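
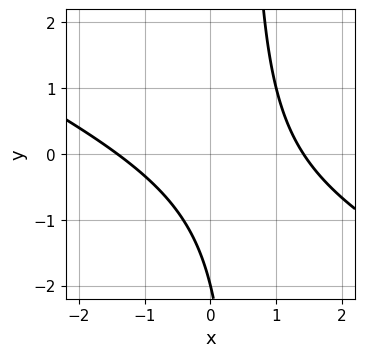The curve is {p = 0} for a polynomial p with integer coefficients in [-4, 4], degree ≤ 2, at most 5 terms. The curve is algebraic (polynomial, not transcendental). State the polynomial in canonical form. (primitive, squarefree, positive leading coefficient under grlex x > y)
Degree: a generic line meets the curve in up to 2 points, so deg p = 2.
Observable constraints: one y-axis crossing is at y = -2.
Solving for integer coefficients yields p as stated.

x^2 + 2*x*y - y - 2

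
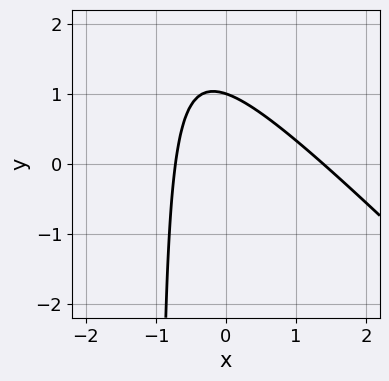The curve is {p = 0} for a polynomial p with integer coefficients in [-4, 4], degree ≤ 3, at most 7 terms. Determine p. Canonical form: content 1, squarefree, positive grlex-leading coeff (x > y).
(a) Degree: a generic line meets the curve in up to 2 points, so deg p = 2.
(b) Reading off the gridlines: it meets the y-axis at y = 1 (among the integer gridlines).
(c) Solving for integer coefficients yields p as stated.

3*x^2 + 3*x*y - 2*x + 3*y - 3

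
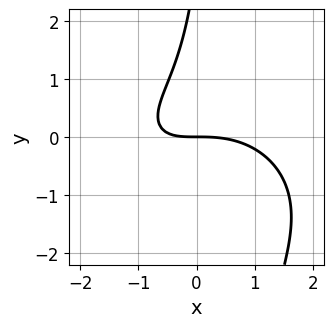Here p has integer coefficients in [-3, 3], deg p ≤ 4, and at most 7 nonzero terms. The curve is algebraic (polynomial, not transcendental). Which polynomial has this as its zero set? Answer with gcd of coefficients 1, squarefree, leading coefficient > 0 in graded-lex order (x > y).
1. The degree is 3 — a generic line meets the curve in up to 3 points.
2. Observable constraints: it meets the x-axis at x = 0 (among the integer gridlines); one y-axis crossing is at y = 0.
3. Assembling these constraints gives the stated polynomial.

x^3 + 2*x*y^2 + 2*x*y - y^2 + 3*y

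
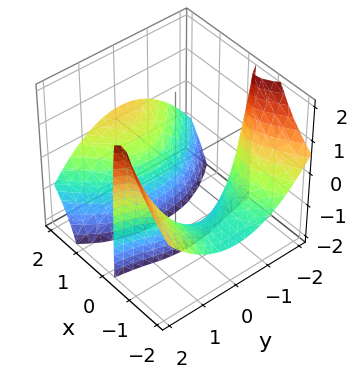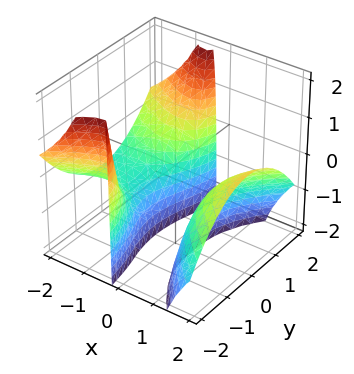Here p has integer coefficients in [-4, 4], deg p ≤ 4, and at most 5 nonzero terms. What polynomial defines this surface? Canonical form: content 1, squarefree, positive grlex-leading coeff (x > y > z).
x^3 - 3*x^2*z - 2*x*y^2 - 2

1. There are 2 components. They look like related sheets of one shape, so recover p as a whole.
2. Degree: the shape is more complex than any degree-2 surface, so deg p = 3.
3. Observable constraints: the surface avoids every integer y-axis point in the box; no z-intercept at any integer in the box.
4. Assembling these constraints gives the stated polynomial.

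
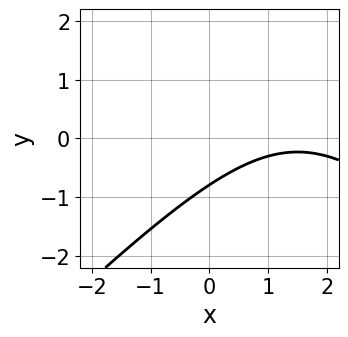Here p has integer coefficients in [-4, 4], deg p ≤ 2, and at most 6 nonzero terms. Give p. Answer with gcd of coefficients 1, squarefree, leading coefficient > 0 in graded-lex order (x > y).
x^2 - y^2 - 3*x + 3*y + 3

Degree: a generic line meets the curve in up to 2 points, so deg p = 2.
Reading off the gridlines: it misses every integer gridline on the x-axis.
Solving for integer coefficients yields p as stated.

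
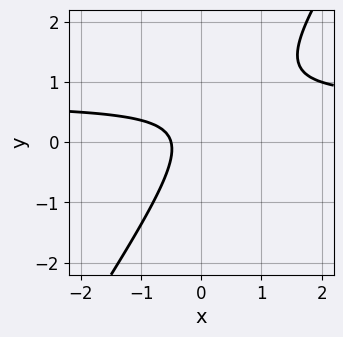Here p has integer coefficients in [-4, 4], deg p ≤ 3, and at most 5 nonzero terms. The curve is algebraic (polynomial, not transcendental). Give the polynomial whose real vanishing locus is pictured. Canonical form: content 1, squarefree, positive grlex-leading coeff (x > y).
deg p = 2. The shape is more complex than any degree-1 curve.
Checking where it meets the axes: no y-intercept at any integer in the box.
Matching integer coefficients to the picture gives p.

3*x*y - 2*y^2 - 2*x + y - 1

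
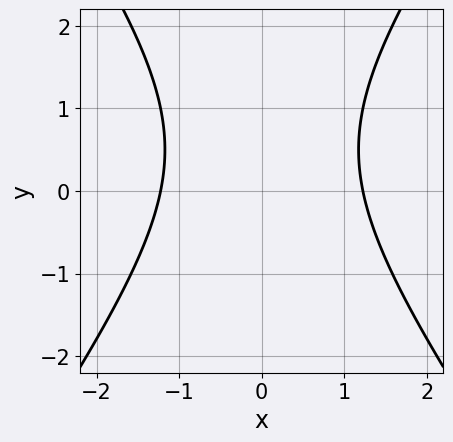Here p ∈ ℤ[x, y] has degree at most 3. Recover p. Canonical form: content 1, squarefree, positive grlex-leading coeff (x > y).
Degree: a generic line meets the curve in up to 2 points, so deg p = 2.
Symmetries: it's symmetric under x → −x, forcing even powers of x.
From the visible intercepts: it misses every integer gridline on the y-axis.
Matching integer coefficients to the picture gives p.

2*x^2 - y^2 + y - 3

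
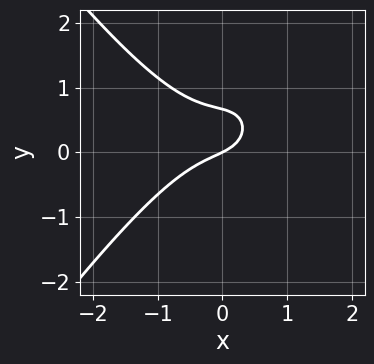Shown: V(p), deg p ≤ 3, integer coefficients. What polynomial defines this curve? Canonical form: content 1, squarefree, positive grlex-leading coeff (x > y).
2*x^3 - x*y^2 + 3*y^2 + x - 2*y

First, the degree is 3 — a generic line meets the curve in up to 3 points.
Next, checking where it meets the axes: it crosses the x-axis at the gridline x = 0; it crosses the y-axis at the gridline y = 0.
Finally, solving for integer coefficients yields p as stated.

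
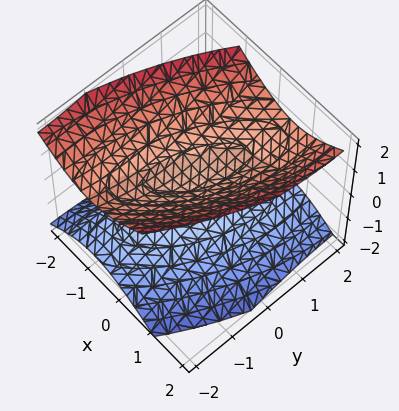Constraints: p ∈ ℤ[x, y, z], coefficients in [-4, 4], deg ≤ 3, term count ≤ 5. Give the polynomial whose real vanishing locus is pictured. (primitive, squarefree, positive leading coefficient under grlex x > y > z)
3*x^2 - 2*x*y + y^2 - 3*z^2 + 1

I count 2 distinct pieces. Treating them together as one polynomial.
deg p = 2. The shape is more complex than any degree-1 surface.
Observable constraints: no x-intercept at any integer in the box; it misses every integer gridline on the y-axis.
Putting this together gives p.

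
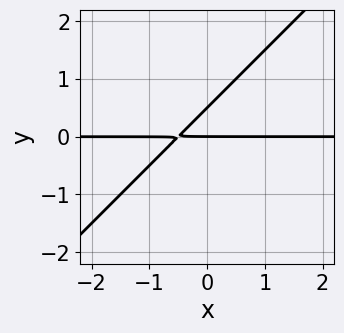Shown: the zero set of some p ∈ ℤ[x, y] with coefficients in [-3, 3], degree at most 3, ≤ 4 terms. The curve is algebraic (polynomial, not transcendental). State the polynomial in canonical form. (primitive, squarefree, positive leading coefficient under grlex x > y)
(a) deg p = 2. A generic line meets the curve in up to 2 points.
(b) Checking where it meets the axes: the visible x-axis segment lies entirely on the curve; one y-axis crossing is at y = 0.
(c) The integer polynomial consistent with all of this is the stated p.

2*x*y - 2*y^2 + y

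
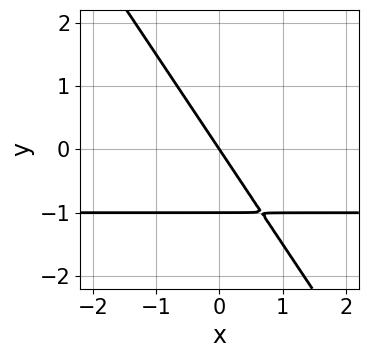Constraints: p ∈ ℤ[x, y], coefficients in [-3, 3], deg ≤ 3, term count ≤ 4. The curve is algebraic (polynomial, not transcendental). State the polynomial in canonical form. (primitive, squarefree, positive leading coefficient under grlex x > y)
(a) The degree is 2 — the shape is more complex than any degree-1 curve.
(b) Observable constraints: the y-axis gridline crossings are at y ∈ {-1, 0}; one x-axis crossing is at x = 0.
(c) The integer polynomial consistent with all of this is the stated p.

3*x*y + 2*y^2 + 3*x + 2*y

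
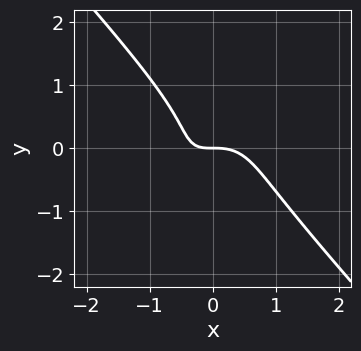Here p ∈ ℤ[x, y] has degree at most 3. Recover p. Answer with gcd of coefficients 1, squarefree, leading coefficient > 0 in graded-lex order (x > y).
1. deg p = 3. The shape is more complex than any degree-2 curve.
2. Reading off the gridlines: one x-axis crossing is at x = 0; it meets the y-axis at y = 0 (among the integer gridlines).
3. Assembling these constraints gives the stated polynomial.

3*x^3 - x^2*y + 3*y^3 + 2*x*y + 2*y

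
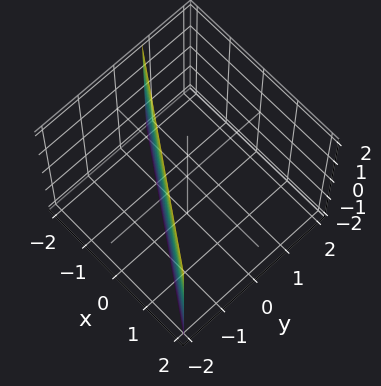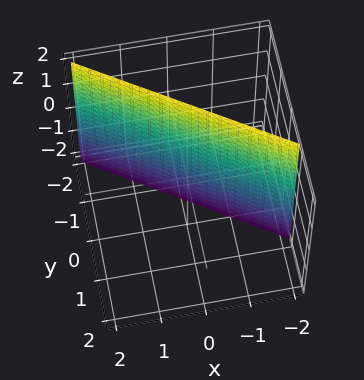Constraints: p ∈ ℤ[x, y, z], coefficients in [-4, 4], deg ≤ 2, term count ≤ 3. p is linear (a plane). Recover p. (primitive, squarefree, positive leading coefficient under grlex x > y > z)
2*x + 3*y + 2

First, deg p = 1. Every cross-section is a straight line — this is a plane.
Next, reading off the gridlines: no z-intercept at any integer in the box; one x-axis crossing is at x = -1.
Finally, matching integer coefficients to the picture gives p.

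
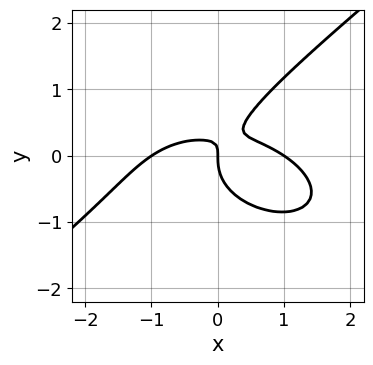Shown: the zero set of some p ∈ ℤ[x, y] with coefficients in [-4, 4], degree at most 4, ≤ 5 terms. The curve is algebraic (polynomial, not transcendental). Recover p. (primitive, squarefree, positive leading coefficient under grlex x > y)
x^3 + x*y^2 - 3*y^3 + 3*x*y - x

1. The degree is 3 — no degree-2 curve has this shape.
2. Reading off the gridlines: it crosses the y-axis at the gridline y = 0; among the integer gridlines, it crosses the x-axis at x ∈ {-1, 0, 1}.
3. Assembling these constraints gives the stated polynomial.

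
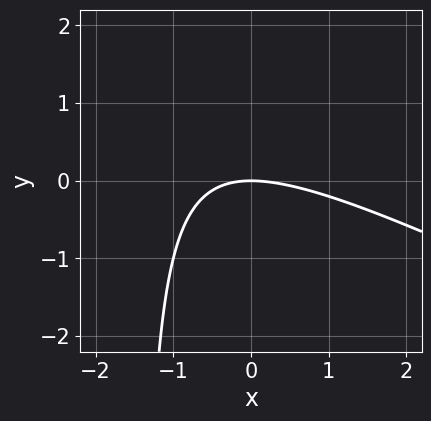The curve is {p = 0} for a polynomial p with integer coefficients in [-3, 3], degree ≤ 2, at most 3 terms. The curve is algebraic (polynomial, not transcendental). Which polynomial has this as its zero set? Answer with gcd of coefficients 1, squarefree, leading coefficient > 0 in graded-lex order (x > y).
1. deg p = 2.
2. Reading off the gridlines: it meets the x-axis at x = 0 (among the integer gridlines); it meets the y-axis at y = 0 (among the integer gridlines).
3. The integer polynomial consistent with all of this is the stated p.

x^2 + 2*x*y + 3*y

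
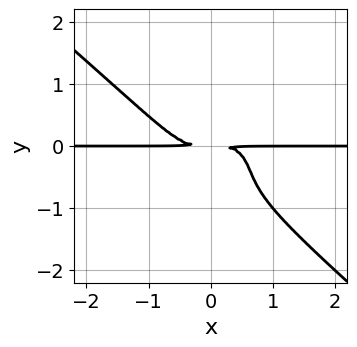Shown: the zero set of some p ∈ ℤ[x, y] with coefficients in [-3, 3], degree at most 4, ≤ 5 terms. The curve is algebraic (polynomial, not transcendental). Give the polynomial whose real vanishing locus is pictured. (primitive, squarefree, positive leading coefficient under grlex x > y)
2*x^3*y + 3*y^4 + 3*y^3 + 2*y^2

(a) The degree is 4 — no degree-3 curve has this shape.
(b) Reading off the gridlines: the visible x-axis segment lies entirely on the curve.
(c) Together with the visible shape, these determine p as stated.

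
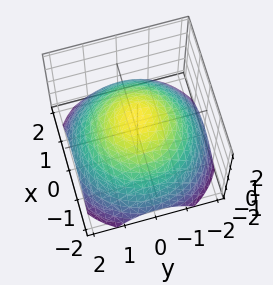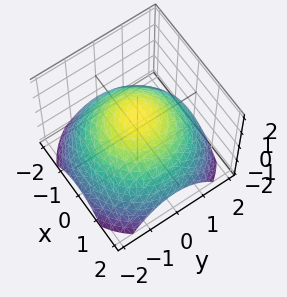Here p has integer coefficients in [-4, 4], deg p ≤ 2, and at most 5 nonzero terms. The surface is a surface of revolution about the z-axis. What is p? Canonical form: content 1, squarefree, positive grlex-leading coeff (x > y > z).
x^2 + y^2 + 2*z - 2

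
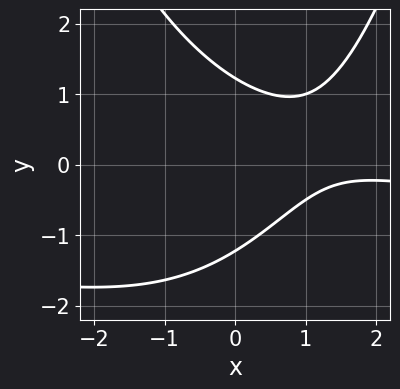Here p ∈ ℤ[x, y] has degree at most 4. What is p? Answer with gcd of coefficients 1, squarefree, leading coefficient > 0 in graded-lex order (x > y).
deg p = 3. No degree-2 curve has this shape.
Observable constraints: no x-intercept at any integer in the box.
Fitting integer coefficients to these (and the overall shape) gives p.

x^2*y + x^2 - 2*y^2 - 3*x + 3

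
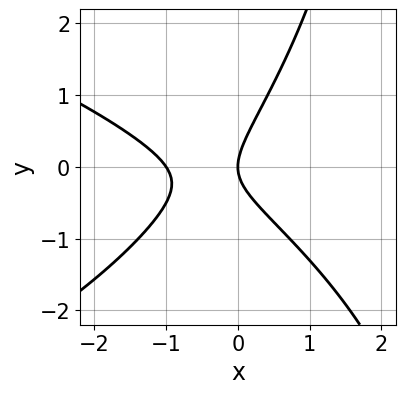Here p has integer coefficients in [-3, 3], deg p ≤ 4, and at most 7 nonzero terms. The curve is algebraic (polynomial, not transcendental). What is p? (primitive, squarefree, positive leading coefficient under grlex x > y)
x*y^2 + 3*x^2 + 2*x*y - 3*y^2 + 3*x

First, the degree is 3 — the shape is more complex than any degree-2 curve.
Then, from the visible intercepts: it meets the y-axis at y = 0 (among the integer gridlines); the x-axis gridline crossings are at x ∈ {-1, 0}.
Finally, solving for integer coefficients yields p as stated.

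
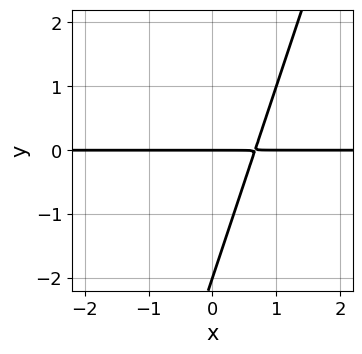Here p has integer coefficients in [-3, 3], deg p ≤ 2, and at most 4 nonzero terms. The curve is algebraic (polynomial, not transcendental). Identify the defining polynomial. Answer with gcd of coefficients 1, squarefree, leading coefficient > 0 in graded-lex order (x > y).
The degree is 2 — the shape is more complex than any degree-1 curve.
Observable constraints: among the integer gridlines, it crosses the y-axis at y ∈ {-2, 0}; every point of the x-axis in the box is on the curve.
Together with the visible shape, these determine p as stated.

3*x*y - y^2 - 2*y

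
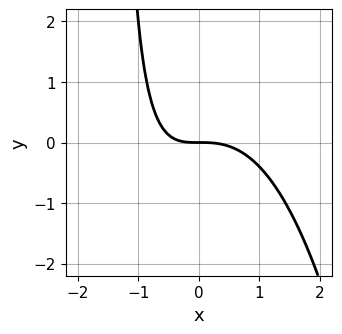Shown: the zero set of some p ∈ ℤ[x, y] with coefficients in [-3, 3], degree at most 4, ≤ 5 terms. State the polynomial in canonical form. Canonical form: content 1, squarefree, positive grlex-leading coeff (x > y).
2*x^3 + 2*x*y + 3*y

1. The degree is 3 — a generic line meets the curve in up to 3 points.
2. From the axis intercepts and sections: one y-axis crossing is at y = 0; it meets the x-axis at x = 0 (among the integer gridlines).
3. Matching integer coefficients to the picture gives p.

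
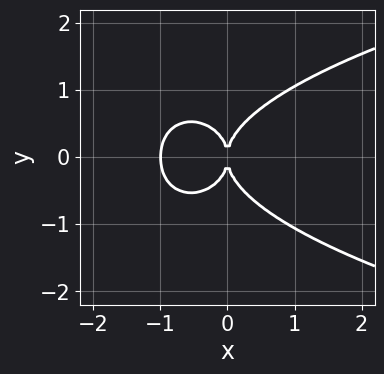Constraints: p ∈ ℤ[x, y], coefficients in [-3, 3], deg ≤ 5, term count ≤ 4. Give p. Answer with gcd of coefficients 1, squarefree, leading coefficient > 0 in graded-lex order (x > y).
2*x^2*y^2 + 3*y^4 - 3*x^3 - 3*x^2

First, the degree is 4 — the shape is more complex than any degree-3 curve.
Then, symmetries: it's symmetric under y → −y, forcing even powers of y.
Then, checking where it meets the axes: it meets the y-axis at y = 0 (among the integer gridlines); among the integer gridlines, it crosses the x-axis at x ∈ {-1, 0}.
Finally, putting this together gives p.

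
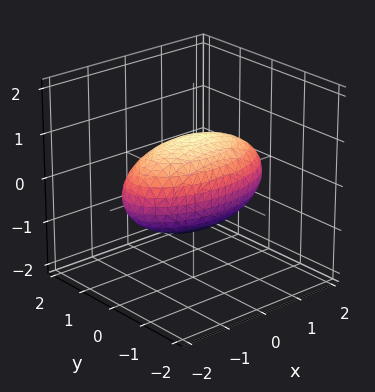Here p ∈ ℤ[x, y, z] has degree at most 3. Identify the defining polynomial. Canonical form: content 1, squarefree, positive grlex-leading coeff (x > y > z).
x^2 + 3*y^2 + 3*z^2 - 3

The degree is 2 — a closed, bounded, convex surface; a quadric.
Symmetries: it's symmetric under y → −y, forcing even powers of y; the z ↦ −z reflection is a symmetry, so z appears only in even powers; the x ↦ −x reflection is a symmetry, so x appears only in even powers.
From the visible intercepts: the z-axis gridline crossings are at z ∈ {-1, 1}; among the integer gridlines, it crosses the y-axis at y ∈ {-1, 1}.
Fitting integer coefficients to these (and the overall shape) gives p.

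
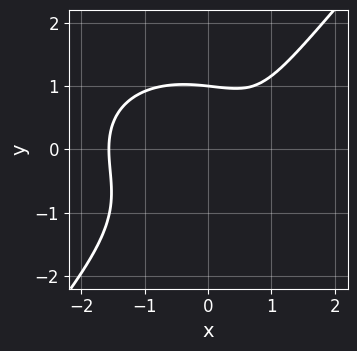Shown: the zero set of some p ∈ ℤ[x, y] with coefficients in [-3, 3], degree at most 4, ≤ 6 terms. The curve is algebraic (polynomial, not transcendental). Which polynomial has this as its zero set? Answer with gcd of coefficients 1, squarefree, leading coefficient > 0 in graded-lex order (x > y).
1. The degree is 3 — no degree-2 curve has this shape.
2. Observable constraints: one y-axis crossing is at y = 1.
3. Solving for integer coefficients yields p as stated.

2*x^3 + 2*x*y^2 - 3*y^3 - 3*x + 3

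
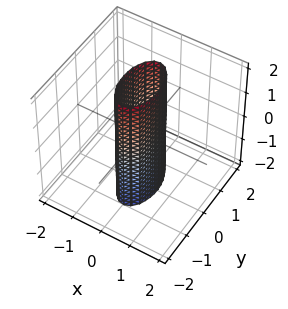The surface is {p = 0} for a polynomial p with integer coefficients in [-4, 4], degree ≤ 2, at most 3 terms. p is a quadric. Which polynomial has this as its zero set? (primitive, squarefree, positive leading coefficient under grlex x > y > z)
3*x^2 + y^2 - 1

1. deg p = 2. A cylinder; a quadric.
2. Symmetries: it's symmetric under x → −x, forcing even powers of x; the y ↦ −y reflection is a symmetry, so y appears only in even powers; the z ↦ −z reflection is a symmetry, so z appears only in even powers.
3. Checking where it meets the axes: among the integer gridlines, it crosses the y-axis at y ∈ {-1, 1}; the surface avoids every integer z-axis point in the box.
4. The integer polynomial consistent with all of this is the stated p.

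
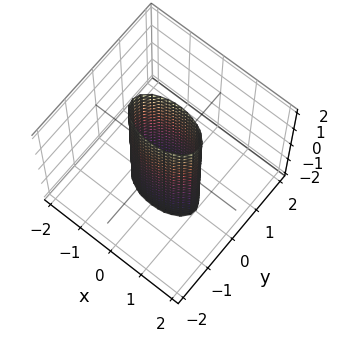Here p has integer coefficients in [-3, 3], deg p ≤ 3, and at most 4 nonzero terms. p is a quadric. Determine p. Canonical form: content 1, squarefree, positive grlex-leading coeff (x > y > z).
x^2 + 3*y^2 - 1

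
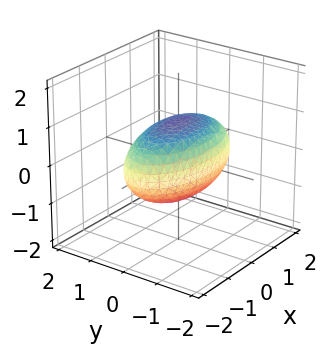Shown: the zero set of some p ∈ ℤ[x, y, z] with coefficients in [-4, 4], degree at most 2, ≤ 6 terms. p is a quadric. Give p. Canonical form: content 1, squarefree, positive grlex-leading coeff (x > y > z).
(a) Degree: bounded and convex; a quadric, so deg p = 2.
(b) Symmetries: the x ↦ −x reflection is a symmetry, so x appears only in even powers; mirror symmetry z ↦ −z ⇒ only even powers of z; mirror symmetry y ↦ −y ⇒ only even powers of y.
(c) Observable constraints: among the integer gridlines, it crosses the y-axis at y ∈ {-1, 1}; among the integer gridlines, it crosses the z-axis at z ∈ {-1, 1}.
(d) The integer polynomial consistent with all of this is the stated p.

x^2 + 3*y^2 + 3*z^2 - 3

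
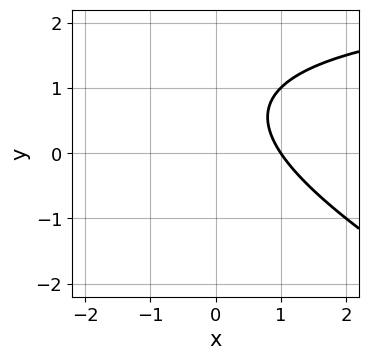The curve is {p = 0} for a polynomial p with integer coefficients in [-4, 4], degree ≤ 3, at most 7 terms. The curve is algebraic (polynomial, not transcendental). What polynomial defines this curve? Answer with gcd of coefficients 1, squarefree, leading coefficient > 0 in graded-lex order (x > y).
x*y + 2*y^2 - 3*x - 3*y + 3

First, deg p = 2. No degree-1 curve has this shape.
Next, from the axis intercepts and sections: it meets the x-axis at x = 1 (among the integer gridlines); the curve avoids every integer y-axis point in the box.
Finally, these observations pin down the coefficients.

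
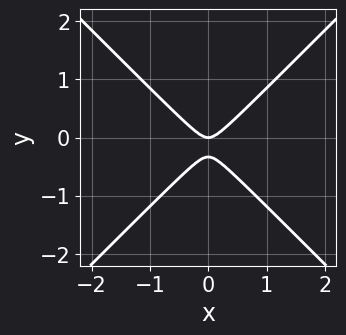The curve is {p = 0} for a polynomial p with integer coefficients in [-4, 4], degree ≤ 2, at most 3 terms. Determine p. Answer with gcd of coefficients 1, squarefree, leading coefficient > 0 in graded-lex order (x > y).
3*x^2 - 3*y^2 - y

First, degree: a generic line meets the curve in up to 2 points, so deg p = 2.
Then, symmetries: the x ↦ −x reflection is a symmetry, so x appears only in even powers.
Then, observable constraints: it meets the y-axis at y = 0 (among the integer gridlines); one x-axis crossing is at x = 0.
Finally, matching integer coefficients to the picture gives p.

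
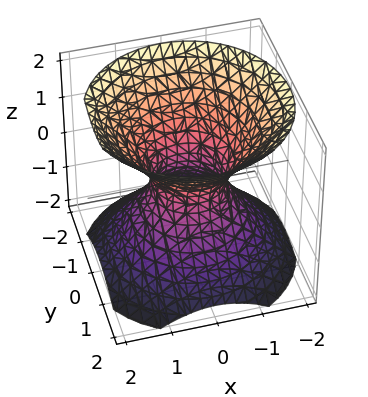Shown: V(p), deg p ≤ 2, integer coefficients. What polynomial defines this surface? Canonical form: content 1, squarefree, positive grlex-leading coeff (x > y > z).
The degree is 2 — one connected sheet with a waist; a quadric.
Symmetries: the z-axis is an axis of rotation, so x and y enter only as x² + y²; it's symmetric under z → −z, forcing even powers of z.
Checking where it meets the axes: a circular section at z = 1 has radius between 1 and 2; it misses every integer gridline on the z-axis.
The integer polynomial consistent with all of this is the stated p.

3*x^2 + 3*y^2 - 3*z^2 - 2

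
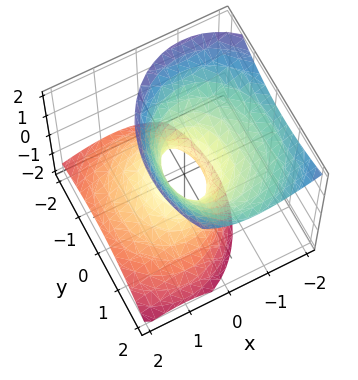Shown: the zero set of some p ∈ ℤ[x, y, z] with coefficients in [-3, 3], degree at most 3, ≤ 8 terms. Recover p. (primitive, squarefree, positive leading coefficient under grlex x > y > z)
3*x^2 + 3*x*z + 2*y^2 - y*z - 2*z^2 - 1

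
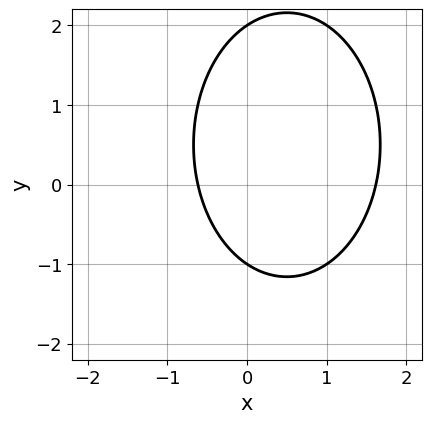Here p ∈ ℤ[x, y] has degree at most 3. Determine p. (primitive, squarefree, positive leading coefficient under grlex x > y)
2*x^2 + y^2 - 2*x - y - 2

(a) The degree is 2 — the shape is more complex than any degree-1 curve.
(b) Against the integer gridlines: among the integer gridlines, it crosses the y-axis at y ∈ {-1, 2}.
(c) These observations pin down the coefficients.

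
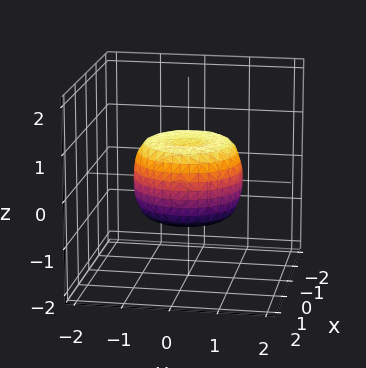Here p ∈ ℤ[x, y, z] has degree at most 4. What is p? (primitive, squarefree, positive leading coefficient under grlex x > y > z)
2*x^4 + 4*x^2*y^2 + 2*y^4 - 2*x^2 - 2*y^2 + 2*z^2 - 1

First, the degree is 4 — no degree-3 surface has this shape.
Next, symmetry: every cross-section ⟂ z is a circle, so x, y appear only via x² + y².
Next, against the integer gridlines: a circular section at z = 0 has radius between 1 and 2.
Finally, assembling these constraints gives the stated polynomial.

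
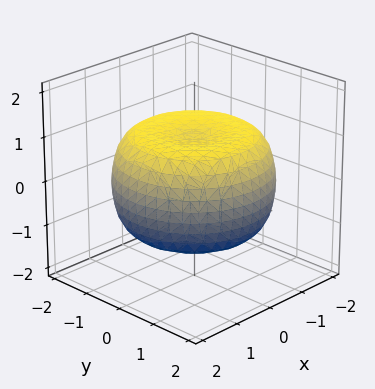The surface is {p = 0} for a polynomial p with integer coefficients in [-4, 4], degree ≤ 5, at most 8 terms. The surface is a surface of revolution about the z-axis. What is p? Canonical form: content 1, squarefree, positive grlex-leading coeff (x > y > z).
x^4 + 2*x^2*y^2 + y^4 - 2*x^2 - 2*y^2 + 3*z^2 - 3

First, degree: a generic line meets the surface in up to 4 points, so deg p = 4.
Next, symmetry: the z-axis is an axis of rotation, so x and y enter only as x² + y².
Next, checking where it meets the axes: a circular section at z = 0 has radius between 1 and 2; among the integer gridlines, it crosses the z-axis at z ∈ {-1, 1}.
Finally, matching integer coefficients to the picture gives p.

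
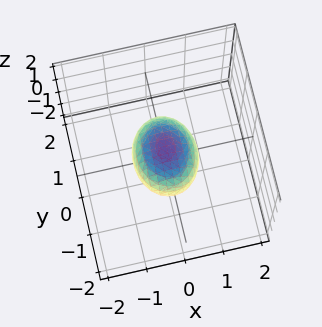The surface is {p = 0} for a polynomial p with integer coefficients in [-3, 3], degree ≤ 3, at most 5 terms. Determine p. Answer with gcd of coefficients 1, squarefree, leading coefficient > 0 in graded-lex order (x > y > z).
3*x^2 + 2*y^2 + 3*z^2 - 2

(a) deg p = 2.
(b) Symmetries: the z ↦ −z reflection is a symmetry, so z appears only in even powers; it's symmetric under y → −y, forcing even powers of y; the x ↦ −x reflection is a symmetry, so x appears only in even powers.
(c) Observable constraints: the y-axis gridline crossings are at y ∈ {-1, 1}.
(d) The integer polynomial consistent with all of this is the stated p.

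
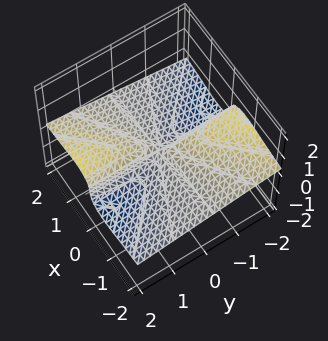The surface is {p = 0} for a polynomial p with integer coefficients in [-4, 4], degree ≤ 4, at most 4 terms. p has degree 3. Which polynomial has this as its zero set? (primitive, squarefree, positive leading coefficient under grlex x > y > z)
3*x^2*z + 3*z^3 - x*y

(a) The degree is 3 — a generic line meets the surface in up to 3 points.
(b) Against the integer gridlines: every point of the x-axis in the box is on the surface; it meets the z-axis at z = 0 (among the integer gridlines); the visible y-axis segment lies entirely on the surface.
(c) These observations pin down the coefficients.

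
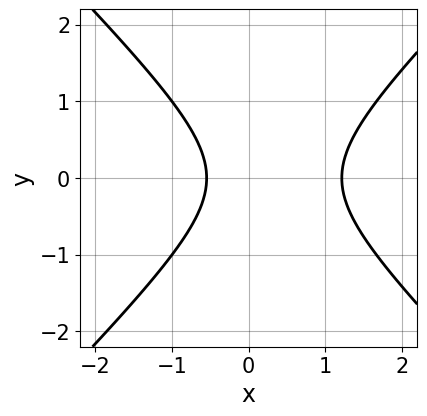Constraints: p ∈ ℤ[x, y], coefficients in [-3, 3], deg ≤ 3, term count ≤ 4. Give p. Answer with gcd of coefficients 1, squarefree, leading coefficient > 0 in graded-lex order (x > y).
3*x^2 - 3*y^2 - 2*x - 2

(a) The degree is 2 — the shape is more complex than any degree-1 curve.
(b) Symmetries: it's symmetric under y → −y, forcing even powers of y.
(c) Reading off the gridlines: the curve avoids every integer y-axis point in the box.
(d) Fitting integer coefficients to these (and the overall shape) gives p.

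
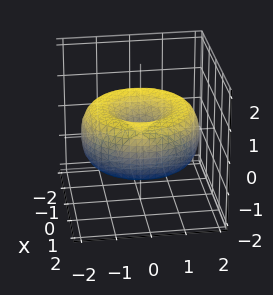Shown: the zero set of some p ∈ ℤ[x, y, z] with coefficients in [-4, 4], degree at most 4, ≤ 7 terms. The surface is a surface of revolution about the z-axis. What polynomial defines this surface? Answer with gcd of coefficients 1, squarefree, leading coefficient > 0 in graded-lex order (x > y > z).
x^4 + 2*x^2*y^2 + y^4 - 3*x^2 - 3*y^2 + 3*z^2

First, degree: the shape is more complex than any degree-3 surface, so deg p = 4.
Then, symmetries: the surface is invariant under rotation about z: p = q(x² + y², z).
Next, checking where it meets the axes: it crosses the x-axis at the gridline x = 0; it meets the z-axis at z = 0 (among the integer gridlines); a circular section at z = 0 has radius between 1 and 2; it meets the y-axis at y = 0 (among the integer gridlines).
Finally, assembling these constraints gives the stated polynomial.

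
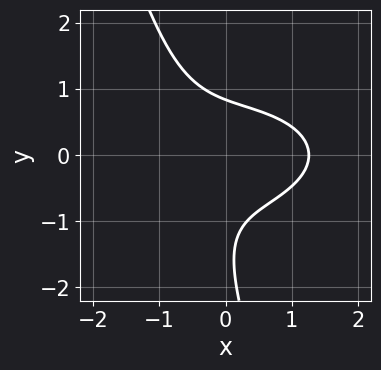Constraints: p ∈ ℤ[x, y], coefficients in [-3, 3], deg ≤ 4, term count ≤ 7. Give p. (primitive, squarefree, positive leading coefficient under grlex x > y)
x^3 + 3*x*y^2 + y^3 + 2*y^2 - 2

The degree is 3 — no degree-2 curve has this shape.
The integer polynomial consistent with all of this is the stated p.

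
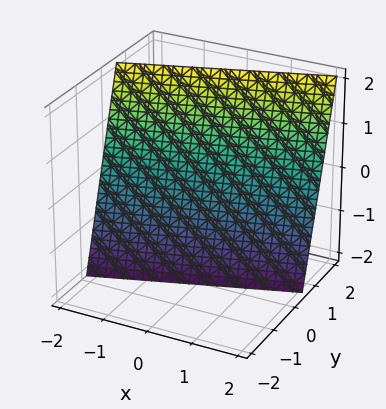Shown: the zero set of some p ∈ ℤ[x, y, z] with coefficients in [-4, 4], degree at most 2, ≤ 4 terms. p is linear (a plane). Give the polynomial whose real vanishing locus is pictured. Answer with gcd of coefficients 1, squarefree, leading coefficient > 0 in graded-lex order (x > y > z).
x - 3*y + z + 2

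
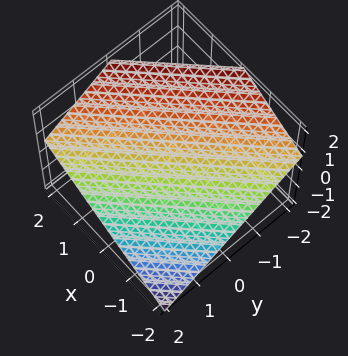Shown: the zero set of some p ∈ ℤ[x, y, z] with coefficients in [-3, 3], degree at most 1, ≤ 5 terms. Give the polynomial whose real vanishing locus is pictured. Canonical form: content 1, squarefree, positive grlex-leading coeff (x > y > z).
2*x - 2*y - 3*z + 2

First, the degree is 1 — the surface is flat (a plane).
Next, reading off the gridlines: it meets the x-axis at x = -1 (among the integer gridlines); one y-axis crossing is at y = 1.
Finally, fitting integer coefficients to these (and the overall shape) gives p.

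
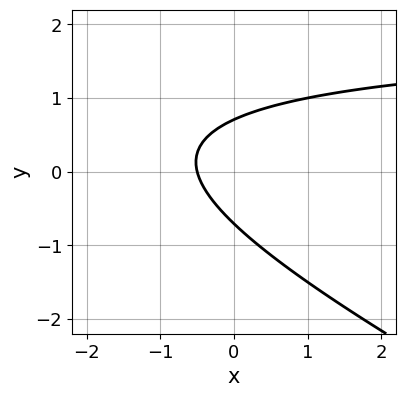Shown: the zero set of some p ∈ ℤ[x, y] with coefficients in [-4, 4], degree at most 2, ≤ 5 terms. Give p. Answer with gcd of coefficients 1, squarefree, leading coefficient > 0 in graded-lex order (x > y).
x*y + 2*y^2 - 2*x - 1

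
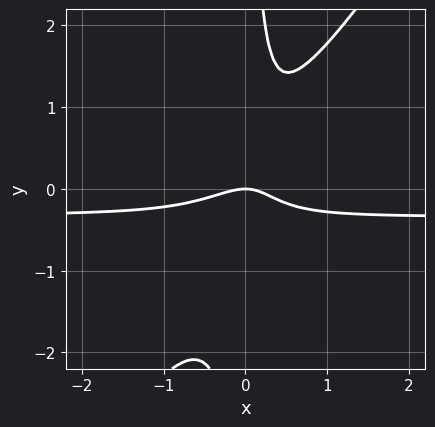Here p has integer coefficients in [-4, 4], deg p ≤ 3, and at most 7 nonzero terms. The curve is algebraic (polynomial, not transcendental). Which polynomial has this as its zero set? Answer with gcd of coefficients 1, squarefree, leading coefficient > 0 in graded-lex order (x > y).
3*x^2*y - 2*x*y^2 + x^2 - x*y + y

1. Degree: the shape is more complex than any degree-2 curve, so deg p = 3.
2. Against the integer gridlines: one x-axis crossing is at x = 0; it meets the y-axis at y = 0 (among the integer gridlines).
3. Together with the visible shape, these determine p as stated.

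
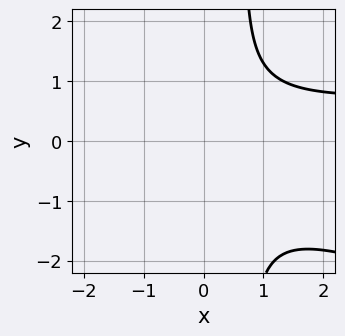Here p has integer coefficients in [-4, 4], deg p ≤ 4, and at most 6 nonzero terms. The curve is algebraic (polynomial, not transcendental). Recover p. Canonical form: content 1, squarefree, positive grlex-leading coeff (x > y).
x^2*y + 3*x*y^2 - x^2 - 2*y^2 - 2

First, degree: a generic line meets the curve in up to 3 points, so deg p = 3.
Then, checking where it meets the axes: no y-intercept at any integer in the box; no x-intercept at any integer in the box.
Finally, fitting integer coefficients to these (and the overall shape) gives p.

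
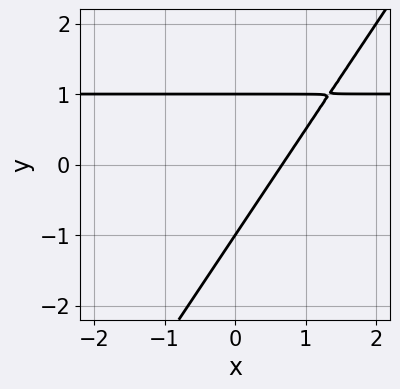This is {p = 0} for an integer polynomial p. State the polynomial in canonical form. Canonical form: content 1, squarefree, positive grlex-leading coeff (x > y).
3*x*y - 2*y^2 - 3*x + 2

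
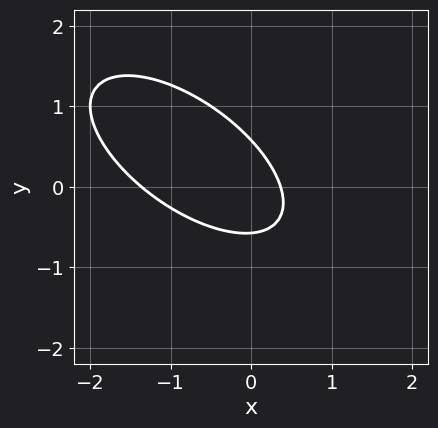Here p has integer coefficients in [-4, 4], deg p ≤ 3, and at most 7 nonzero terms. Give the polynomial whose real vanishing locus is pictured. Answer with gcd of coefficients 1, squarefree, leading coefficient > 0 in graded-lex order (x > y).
1. The degree is 2 — the shape is more complex than any degree-1 curve.
2. The integer polynomial consistent with all of this is the stated p.

2*x^2 + 3*x*y + 3*y^2 + 2*x - 1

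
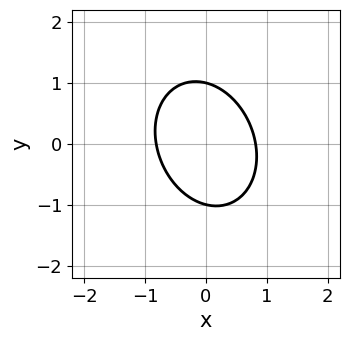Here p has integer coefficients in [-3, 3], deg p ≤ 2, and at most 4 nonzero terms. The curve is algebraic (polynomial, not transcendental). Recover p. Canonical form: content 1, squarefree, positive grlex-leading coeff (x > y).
First, degree: a generic line meets the curve in up to 2 points, so deg p = 2.
Next, from the visible intercepts: the y-axis gridline crossings are at y ∈ {-1, 1}.
Finally, putting this together gives p.

3*x^2 + x*y + 2*y^2 - 2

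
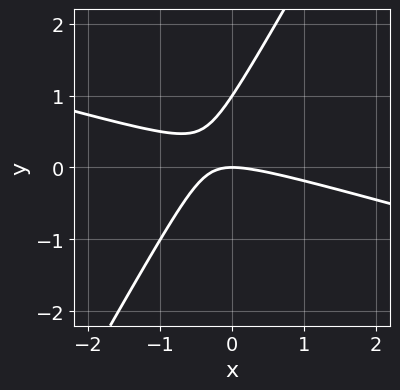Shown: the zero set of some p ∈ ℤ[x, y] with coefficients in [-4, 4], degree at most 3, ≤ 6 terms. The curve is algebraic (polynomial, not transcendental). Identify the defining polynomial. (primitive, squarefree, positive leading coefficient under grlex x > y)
x^2 + 3*x*y - 2*y^2 + 2*y

The degree is 2 — the shape is more complex than any degree-1 curve.
Observable constraints: among the integer gridlines, it crosses the y-axis at y ∈ {0, 1}; it crosses the x-axis at the gridline x = 0.
Assembling these constraints gives the stated polynomial.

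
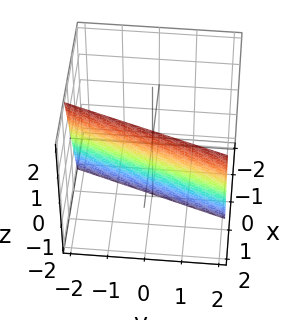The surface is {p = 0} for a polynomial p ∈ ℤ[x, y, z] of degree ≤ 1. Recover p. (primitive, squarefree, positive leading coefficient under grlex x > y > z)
3*x - y - z - 2

First, deg p = 1. Every cross-section is a straight line — this is a plane.
Then, against the integer gridlines: it meets the z-axis at z = -2 (among the integer gridlines); it crosses the y-axis at the gridline y = -2.
Finally, putting this together gives p.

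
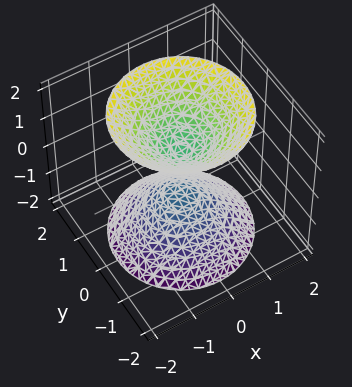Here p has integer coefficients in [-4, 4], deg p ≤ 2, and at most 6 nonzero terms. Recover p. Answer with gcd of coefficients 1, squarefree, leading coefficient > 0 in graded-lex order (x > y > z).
3*x^2 + 3*y^2 - 2*z^2 + 1

There are 2 components.
Degree: two separate bowl-shaped sheets opening away from each other; a quadric, so deg p = 2.
Symmetries: rotational symmetry about the z-axis ⇒ p depends on x, y only through x² + y²; the z ↦ −z reflection is a symmetry, so z appears only in even powers.
Checking where it meets the axes: no y-intercept at any integer in the box; a circular section at z = -1 has radius between 0 and 1; it misses every integer gridline on the x-axis.
Fitting integer coefficients to these (and the overall shape) gives p.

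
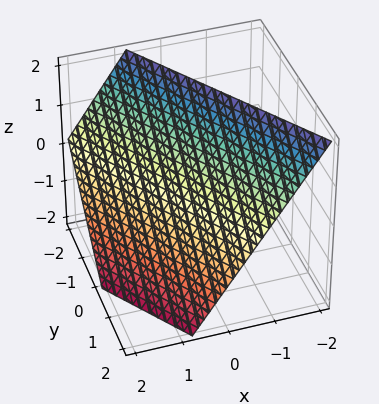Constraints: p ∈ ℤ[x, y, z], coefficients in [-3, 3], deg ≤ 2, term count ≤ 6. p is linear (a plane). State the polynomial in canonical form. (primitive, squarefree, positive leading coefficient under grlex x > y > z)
3*x + 2*y + 2*z - 2

(a) The degree is 1 — the surface is flat (a plane).
(b) Observable constraints: one z-axis crossing is at z = 1; it crosses the y-axis at the gridline y = 1.
(c) Fitting integer coefficients to these (and the overall shape) gives p.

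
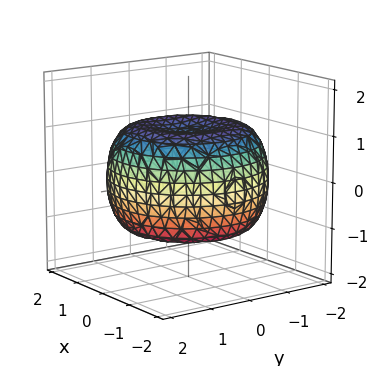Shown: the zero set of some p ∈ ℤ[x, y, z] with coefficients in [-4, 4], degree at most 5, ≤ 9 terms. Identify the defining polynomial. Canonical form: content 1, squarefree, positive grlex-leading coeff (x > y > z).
(a) The degree is 4 — the shape is more complex than any degree-3 surface.
(b) By symmetry, every cross-section ⟂ z is a circle, so x, y appear only via x² + y².
(c) Checking where it meets the axes: the z-axis gridline crossings are at z ∈ {-1, 1}; a circular section at z = 1 has radius between 1 and 2.
(d) Putting this together gives p.

x^4 + 2*x^2*y^2 + y^4 - 2*x^2 - 2*y^2 + 3*z^2 - 3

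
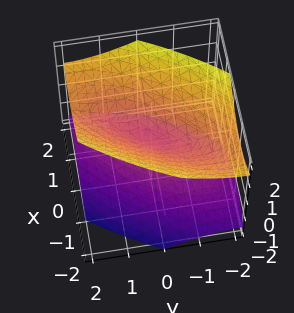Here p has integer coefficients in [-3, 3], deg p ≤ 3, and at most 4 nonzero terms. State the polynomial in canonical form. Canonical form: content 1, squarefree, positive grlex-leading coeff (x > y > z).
2*x^2 - 2*x*y + y^2 - 2*z^2

First, the degree is 2 — the shape is more complex than any degree-1 surface.
Then, checking where it meets the axes: it meets the z-axis at z = 0 (among the integer gridlines); it crosses the x-axis at the gridline x = 0; one y-axis crossing is at y = 0.
Finally, assembling these constraints gives the stated polynomial.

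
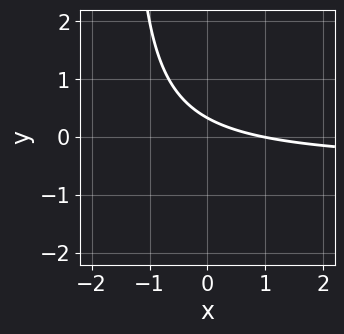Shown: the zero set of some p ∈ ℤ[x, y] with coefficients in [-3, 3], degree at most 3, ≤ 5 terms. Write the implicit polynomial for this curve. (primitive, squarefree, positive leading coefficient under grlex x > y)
First, deg p = 2. A generic line meets the curve in up to 2 points.
Then, from the visible intercepts: one x-axis crossing is at x = 1.
Finally, matching integer coefficients to the picture gives p.

2*x*y + x + 3*y - 1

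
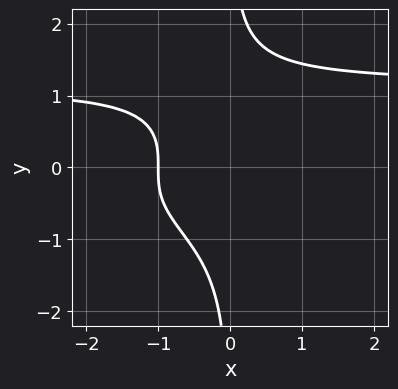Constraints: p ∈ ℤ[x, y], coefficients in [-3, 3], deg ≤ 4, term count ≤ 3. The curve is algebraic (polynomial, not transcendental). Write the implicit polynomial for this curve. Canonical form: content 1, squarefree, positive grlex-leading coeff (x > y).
2*x*y^3 - 3*x - 3

First, the degree is 4 — no degree-3 curve has this shape.
Then, against the integer gridlines: one x-axis crossing is at x = -1; it misses every integer gridline on the y-axis.
Finally, these observations pin down the coefficients.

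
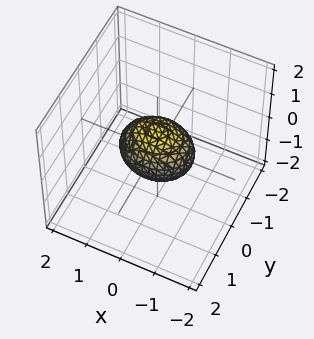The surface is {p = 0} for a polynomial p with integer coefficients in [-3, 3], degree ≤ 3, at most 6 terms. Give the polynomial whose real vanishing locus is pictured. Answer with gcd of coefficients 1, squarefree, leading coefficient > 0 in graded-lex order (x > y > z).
2*x^2 + 3*y^2 + 3*z^2 - 2

First, the degree is 2 — bounded and convex; a quadric.
Next, symmetries: mirror symmetry x ↦ −x ⇒ only even powers of x; the y ↦ −y reflection is a symmetry, so y appears only in even powers; the z ↦ −z reflection is a symmetry, so z appears only in even powers.
Next, from the visible intercepts: among the integer gridlines, it crosses the x-axis at x ∈ {-1, 1}.
Finally, fitting integer coefficients to these (and the overall shape) gives p.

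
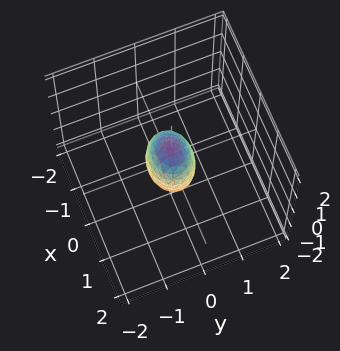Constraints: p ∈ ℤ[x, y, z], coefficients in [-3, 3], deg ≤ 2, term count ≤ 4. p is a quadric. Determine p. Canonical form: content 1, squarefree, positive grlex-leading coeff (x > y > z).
First, deg p = 2. A closed, bounded, convex surface; a quadric.
Next, symmetries: mirror symmetry z ↦ −z ⇒ only even powers of z; mirror symmetry x ↦ −x ⇒ only even powers of x; the y ↦ −y reflection is a symmetry, so y appears only in even powers.
Next, reading off the gridlines: the z-axis gridline crossings are at z ∈ {-1, 1}.
Finally, fitting integer coefficients to these (and the overall shape) gives p.

2*x^2 + 3*y^2 + z^2 - 1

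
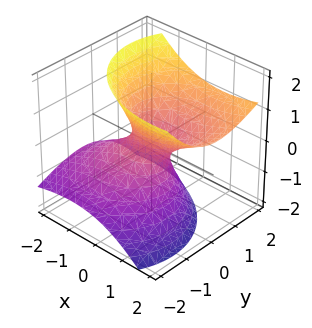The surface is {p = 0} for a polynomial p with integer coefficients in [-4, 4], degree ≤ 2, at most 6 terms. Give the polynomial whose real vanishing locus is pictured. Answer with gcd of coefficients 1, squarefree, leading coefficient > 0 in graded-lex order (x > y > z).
(a) Degree: no degree-1 surface has this shape, so deg p = 2.
(b) From the axis intercepts and sections: it misses every integer gridline on the z-axis.
(c) Matching integer coefficients to the picture gives p.

2*x^2 - 3*x*z + 3*y^2 - 3*y*z - 3*z^2 - 1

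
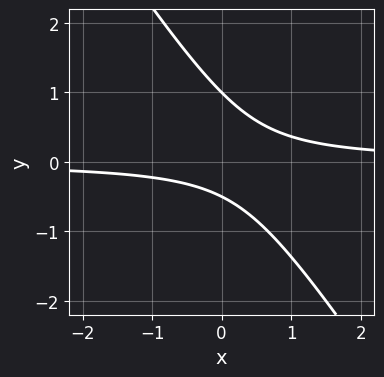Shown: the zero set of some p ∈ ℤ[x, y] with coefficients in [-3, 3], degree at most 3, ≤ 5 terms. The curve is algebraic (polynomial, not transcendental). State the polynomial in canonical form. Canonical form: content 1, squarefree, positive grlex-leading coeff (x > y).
First, degree: a generic line meets the curve in up to 2 points, so deg p = 2.
Then, observable constraints: it misses every integer gridline on the x-axis; one y-axis crossing is at y = 1.
Finally, these observations pin down the coefficients.

3*x*y + 2*y^2 - y - 1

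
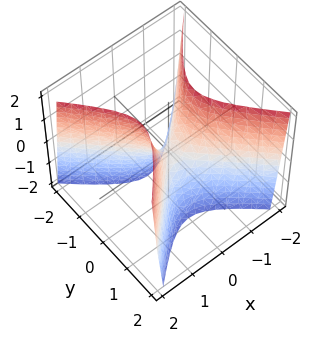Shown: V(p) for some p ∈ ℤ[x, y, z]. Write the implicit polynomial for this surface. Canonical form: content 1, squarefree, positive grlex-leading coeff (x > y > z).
3*x^2 - 3*y^2 - z

1. Degree: a saddle surface; a quadric, so deg p = 2.
2. Symmetries: it's symmetric under x → −x, forcing even powers of x; the y ↦ −y reflection is a symmetry, so y appears only in even powers.
3. Checking where it meets the axes: one z-axis crossing is at z = 0; one y-axis crossing is at y = 0; it meets the x-axis at x = 0 (among the integer gridlines).
4. Together with the visible shape, these determine p as stated.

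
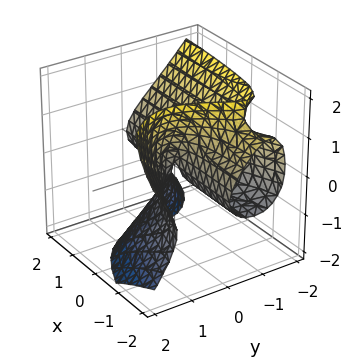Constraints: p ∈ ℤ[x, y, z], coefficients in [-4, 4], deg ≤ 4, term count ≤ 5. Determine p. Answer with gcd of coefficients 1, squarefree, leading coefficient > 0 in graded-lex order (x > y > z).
x*y*z + 2*x*z^2 + 2*y^3 + z^3 + 2*x*y

(a) deg p = 3. No degree-2 surface has this shape.
(b) From the axis intercepts and sections: the visible x-axis segment lies entirely on the surface; it crosses the z-axis at the gridline z = 0.
(c) Fitting integer coefficients to these (and the overall shape) gives p.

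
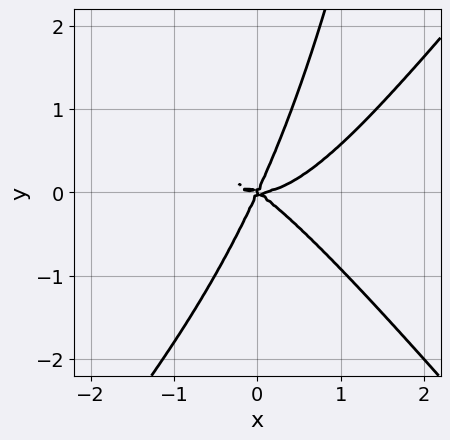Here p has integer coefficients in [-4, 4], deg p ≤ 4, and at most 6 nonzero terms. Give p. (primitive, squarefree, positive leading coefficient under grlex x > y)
First, deg p = 4. No degree-3 curve has this shape.
Then, checking where it meets the axes: one x-axis crossing is at x = 0; one y-axis crossing is at y = 0.
Finally, the integer polynomial consistent with all of this is the stated p.

3*x^4 - 2*x^2*y^2 - 3*x^2*y - 3*x*y^2 + 2*y^3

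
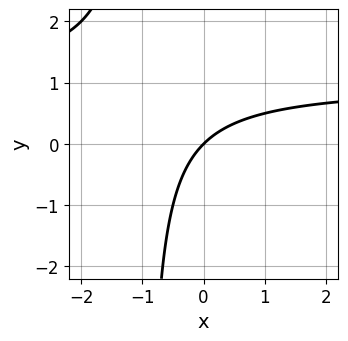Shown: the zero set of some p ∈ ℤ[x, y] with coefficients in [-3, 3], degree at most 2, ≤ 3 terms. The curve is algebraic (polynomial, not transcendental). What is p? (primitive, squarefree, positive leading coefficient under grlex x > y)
First, the degree is 2 — no degree-1 curve has this shape.
Then, checking where it meets the axes: it crosses the x-axis at the gridline x = 0; it meets the y-axis at y = 0 (among the integer gridlines).
Finally, together with the visible shape, these determine p as stated.

x*y - x + y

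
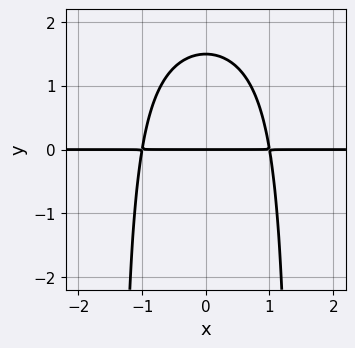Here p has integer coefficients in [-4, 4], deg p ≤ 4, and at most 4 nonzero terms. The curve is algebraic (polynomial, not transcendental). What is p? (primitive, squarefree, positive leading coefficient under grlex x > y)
The degree is 4 — a generic line meets the curve in up to 4 points.
Symmetries: the x ↦ −x reflection is a symmetry, so x appears only in even powers.
From the visible intercepts: every point of the x-axis in the box is on the curve; one y-axis crossing is at y = 0.
Assembling these constraints gives the stated polynomial.

x^2*y^2 - 3*x^2*y - 2*y^2 + 3*y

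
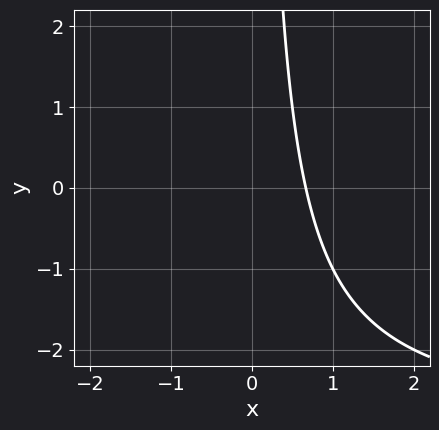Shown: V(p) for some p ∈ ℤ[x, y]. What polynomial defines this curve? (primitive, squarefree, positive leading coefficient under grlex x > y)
x*y + 3*x - 2

The degree is 2 — the shape is more complex than any degree-1 curve.
Against the integer gridlines: it misses every integer gridline on the y-axis.
Matching integer coefficients to the picture gives p.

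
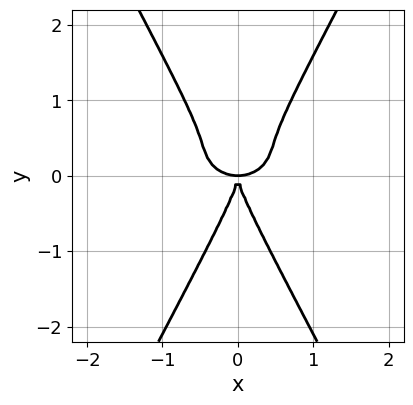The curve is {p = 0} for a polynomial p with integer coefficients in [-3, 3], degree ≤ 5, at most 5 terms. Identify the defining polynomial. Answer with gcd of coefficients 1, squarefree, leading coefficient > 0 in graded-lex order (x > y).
(a) The degree is 4 — no degree-3 curve has this shape.
(b) Symmetries: the x ↦ −x reflection is a symmetry, so x appears only in even powers.
(c) Reading off the gridlines: one x-axis crossing is at x = 0; it crosses the y-axis at the gridline y = 0.
(d) Assembling these constraints gives the stated polynomial.

2*x^4 + 3*x^2*y^2 - y^4 - 2*x^2*y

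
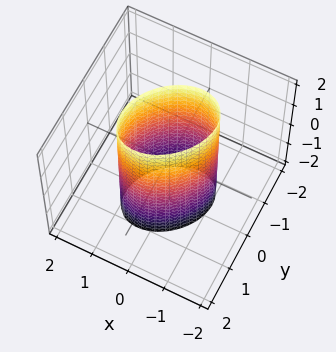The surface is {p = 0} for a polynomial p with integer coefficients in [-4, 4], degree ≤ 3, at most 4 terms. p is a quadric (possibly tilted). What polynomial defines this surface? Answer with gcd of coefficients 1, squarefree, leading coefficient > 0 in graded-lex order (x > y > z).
(a) Degree: a generic line meets the surface in up to 2 points, so deg p = 2.
(b) Checking where it meets the axes: among the integer gridlines, it crosses the y-axis at y ∈ {-1, 1}; the surface avoids every integer z-axis point in the box.
(c) Assembling these constraints gives the stated polynomial.

3*x^2 - 2*x*y + 3*y^2 - 3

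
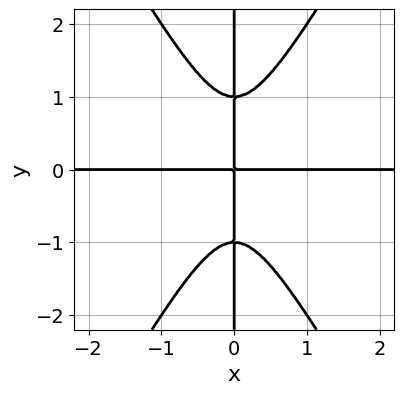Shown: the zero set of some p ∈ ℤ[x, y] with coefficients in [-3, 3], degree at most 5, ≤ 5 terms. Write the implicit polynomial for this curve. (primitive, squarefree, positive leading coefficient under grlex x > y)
1. The degree is 4 — a generic line meets the curve in up to 4 points.
2. Against the integer gridlines: every point of the x-axis in the box is on the curve; every point of the y-axis in the box is on the curve.
3. Fitting integer coefficients to these (and the overall shape) gives p.

3*x^3*y - x*y^3 + x*y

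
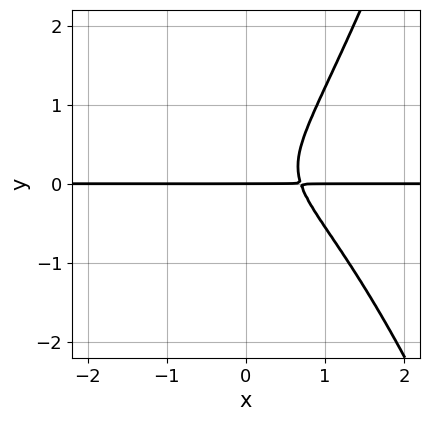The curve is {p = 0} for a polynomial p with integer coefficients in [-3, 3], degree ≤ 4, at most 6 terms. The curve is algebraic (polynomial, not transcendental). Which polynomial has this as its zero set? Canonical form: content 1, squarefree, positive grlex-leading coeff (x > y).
1. The degree is 4 — the shape is more complex than any degree-3 curve.
2. Checking where it meets the axes: one y-axis crossing is at y = 0; the visible x-axis segment lies entirely on the curve.
3. Solving for integer coefficients yields p as stated.

3*x^3*y + 2*x*y^2 - 3*y^3 - y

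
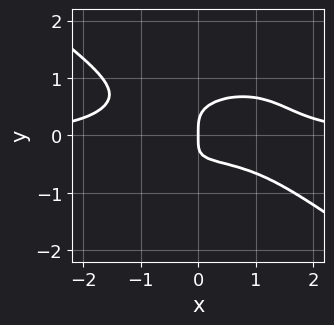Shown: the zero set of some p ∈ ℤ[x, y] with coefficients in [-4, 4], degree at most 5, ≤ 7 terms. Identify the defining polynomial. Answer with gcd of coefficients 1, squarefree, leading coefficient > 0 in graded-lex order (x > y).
x^3*y + 3*y^4 + x*y^2 - x*y - x

(a) The degree is 4 — a generic line meets the curve in up to 4 points.
(b) Observable constraints: it crosses the x-axis at the gridline x = 0; it crosses the y-axis at the gridline y = 0.
(c) These observations pin down the coefficients.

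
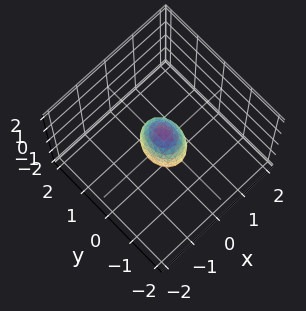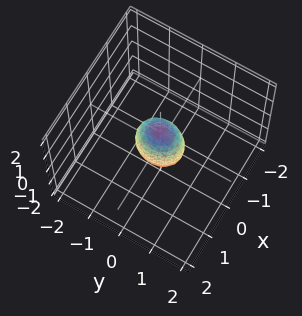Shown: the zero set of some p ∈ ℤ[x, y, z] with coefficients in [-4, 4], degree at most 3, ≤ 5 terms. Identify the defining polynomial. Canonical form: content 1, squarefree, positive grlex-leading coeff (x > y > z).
3*x^2 + 2*y^2 + z^2 - 1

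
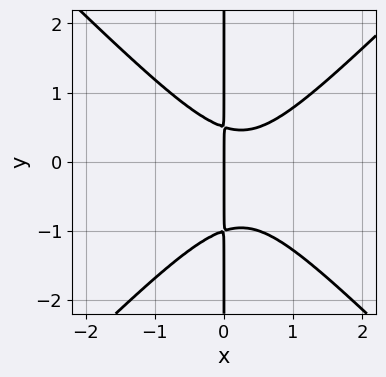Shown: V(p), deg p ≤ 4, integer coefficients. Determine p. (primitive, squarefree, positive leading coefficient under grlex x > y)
2*x^3 - 2*x*y^2 - x^2 - x*y + x

First, deg p = 3. A generic line meets the curve in up to 3 points.
Then, against the integer gridlines: it meets the x-axis at x = 0 (among the integer gridlines); every point of the y-axis in the box is on the curve.
Finally, these observations pin down the coefficients.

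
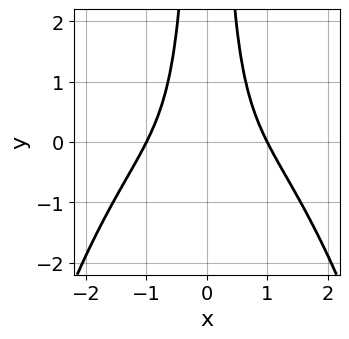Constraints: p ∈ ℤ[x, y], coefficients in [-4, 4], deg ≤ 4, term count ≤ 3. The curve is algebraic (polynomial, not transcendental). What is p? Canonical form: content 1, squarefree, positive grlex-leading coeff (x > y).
x^4 + 2*x^2*y - 1

1. The degree is 4 — the shape is more complex than any degree-3 curve.
2. Symmetries: mirror symmetry x ↦ −x ⇒ only even powers of x.
3. From the axis intercepts and sections: among the integer gridlines, it crosses the x-axis at x ∈ {-1, 1}; the curve avoids every integer y-axis point in the box.
4. Together with the visible shape, these determine p as stated.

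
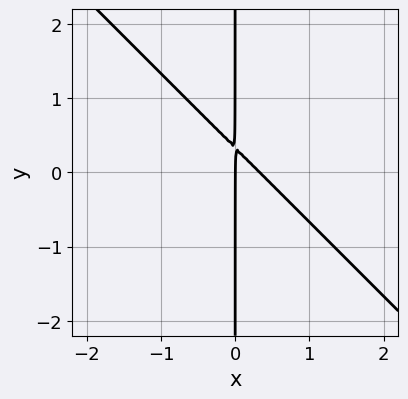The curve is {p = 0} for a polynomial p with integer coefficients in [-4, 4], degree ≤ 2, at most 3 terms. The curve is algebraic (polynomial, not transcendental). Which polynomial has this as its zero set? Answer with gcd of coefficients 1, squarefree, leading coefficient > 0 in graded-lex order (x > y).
1. deg p = 2. The shape is more complex than any degree-1 curve.
2. Reading off the gridlines: it meets the x-axis at x = 0 (among the integer gridlines); the visible y-axis segment lies entirely on the curve.
3. Matching integer coefficients to the picture gives p.

3*x^2 + 3*x*y - x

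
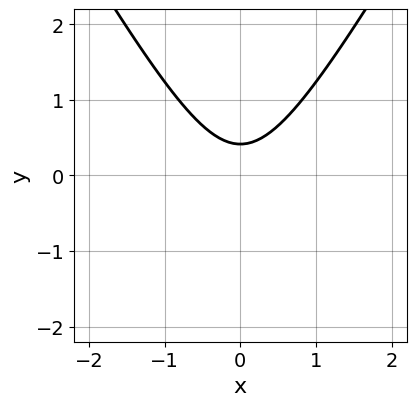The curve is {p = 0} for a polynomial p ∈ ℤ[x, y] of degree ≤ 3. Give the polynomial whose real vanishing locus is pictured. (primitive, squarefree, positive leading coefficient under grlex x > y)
3*x^2 - y^2 - 2*y + 1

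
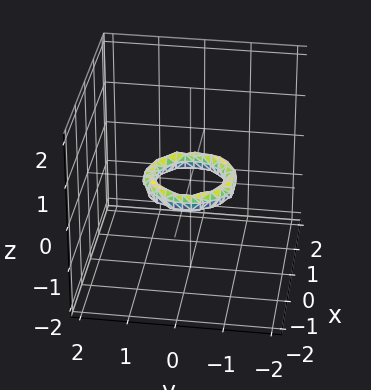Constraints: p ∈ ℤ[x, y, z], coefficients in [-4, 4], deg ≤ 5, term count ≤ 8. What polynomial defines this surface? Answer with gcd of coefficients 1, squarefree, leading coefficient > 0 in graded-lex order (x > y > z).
deg p = 4. A generic line meets the surface in up to 4 points.
Symmetry: every cross-section ⟂ z is a circle, so x, y appear only via x² + y².
From the axis intercepts and sections: the y-axis gridline crossings are at y ∈ {-1, 1}; among the integer gridlines, it crosses the x-axis at x ∈ {-1, 1}.
Assembling these constraints gives the stated polynomial.

2*x^4 + 4*x^2*y^2 + 2*y^4 - 3*x^2 - 3*y^2 + 3*z^2 + 1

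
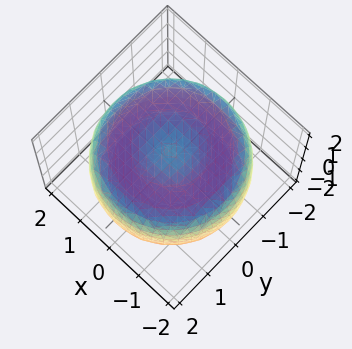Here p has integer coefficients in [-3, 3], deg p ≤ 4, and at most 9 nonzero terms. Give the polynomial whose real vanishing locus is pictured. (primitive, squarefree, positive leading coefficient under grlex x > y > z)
x^4 + 2*x^2*y^2 + y^4 - 3*x^2 - 3*y^2 + 3*z^2 - 3

(a) The degree is 4 — a generic line meets the surface in up to 4 points.
(b) Symmetries: every cross-section ⟂ z is a circle, so x, y appear only via x² + y².
(c) Reading off the gridlines: among the integer gridlines, it crosses the z-axis at z ∈ {-1, 1}; a circular section at z = -1 has radius between 1 and 2.
(d) Together with the visible shape, these determine p as stated.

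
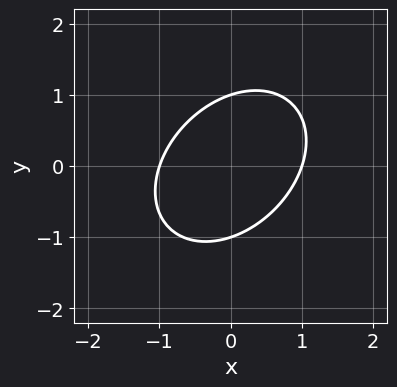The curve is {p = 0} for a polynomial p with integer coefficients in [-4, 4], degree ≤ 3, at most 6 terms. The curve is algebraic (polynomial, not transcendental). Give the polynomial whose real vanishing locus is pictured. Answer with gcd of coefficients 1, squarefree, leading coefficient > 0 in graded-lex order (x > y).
3*x^2 - 2*x*y + 3*y^2 - 3

(a) deg p = 2. The shape is more complex than any degree-1 curve.
(b) Reading off the gridlines: the x-axis gridline crossings are at x ∈ {-1, 1}; the y-axis gridline crossings are at y ∈ {-1, 1}.
(c) Fitting integer coefficients to these (and the overall shape) gives p.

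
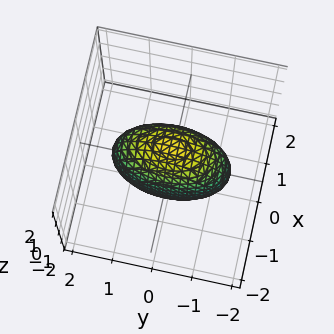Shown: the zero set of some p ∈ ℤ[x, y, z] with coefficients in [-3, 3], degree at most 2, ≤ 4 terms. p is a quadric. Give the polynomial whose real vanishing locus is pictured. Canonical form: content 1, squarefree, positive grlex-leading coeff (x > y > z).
3*x^2 + y^2 + z^2 - 2

1. deg p = 2. Bounded and convex; a quadric.
2. Symmetries: it's symmetric under x → −x, forcing even powers of x; the y ↦ −y reflection is a symmetry, so y appears only in even powers; mirror symmetry z ↦ −z ⇒ only even powers of z.
3. Assembling these constraints gives the stated polynomial.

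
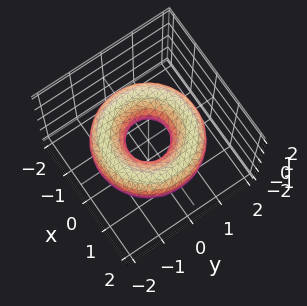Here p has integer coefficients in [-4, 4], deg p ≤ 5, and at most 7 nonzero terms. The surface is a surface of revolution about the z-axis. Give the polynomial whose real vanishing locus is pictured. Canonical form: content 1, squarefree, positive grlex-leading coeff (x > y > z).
x^4 + 2*x^2*y^2 + y^4 - 3*x^2 - 3*y^2 + 3*z^2 + 1

First, degree: no degree-3 surface has this shape, so deg p = 4.
Then, symmetries: rotational symmetry about the z-axis ⇒ p depends on x, y only through x² + y².
Next, against the integer gridlines: a circular section at z = 0 has radius between 0 and 1; the surface avoids every integer z-axis point in the box.
Finally, the integer polynomial consistent with all of this is the stated p.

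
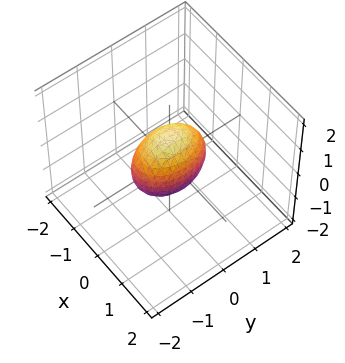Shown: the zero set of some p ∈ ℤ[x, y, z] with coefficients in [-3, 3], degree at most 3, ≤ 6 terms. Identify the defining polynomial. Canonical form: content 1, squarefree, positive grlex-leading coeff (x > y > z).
2*x^2 + y^2 + z^2 - 1

Degree: a closed, bounded, convex surface; a quadric, so deg p = 2.
Symmetries: it's symmetric under z → −z, forcing even powers of z; the x ↦ −x reflection is a symmetry, so x appears only in even powers; it's symmetric under y → −y, forcing even powers of y.
Reading off the gridlines: among the integer gridlines, it crosses the z-axis at z ∈ {-1, 1}; the y-axis gridline crossings are at y ∈ {-1, 1}.
Together with the visible shape, these determine p as stated.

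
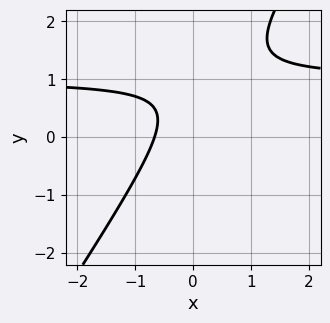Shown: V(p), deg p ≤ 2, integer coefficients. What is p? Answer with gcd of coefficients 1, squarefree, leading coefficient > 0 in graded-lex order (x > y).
3*x*y - 2*y^2 - 3*x + 3*y - 2

Degree: no degree-1 curve has this shape, so deg p = 2.
Observable constraints: no y-intercept at any integer in the box.
These observations pin down the coefficients.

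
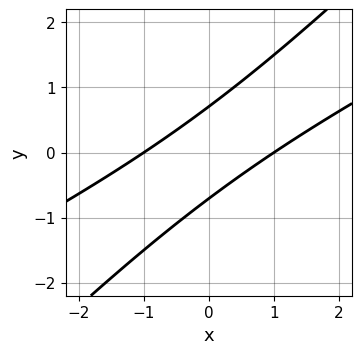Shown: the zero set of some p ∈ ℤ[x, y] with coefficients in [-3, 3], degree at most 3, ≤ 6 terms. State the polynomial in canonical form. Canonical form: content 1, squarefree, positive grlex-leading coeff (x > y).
x^2 - 3*x*y + 2*y^2 - 1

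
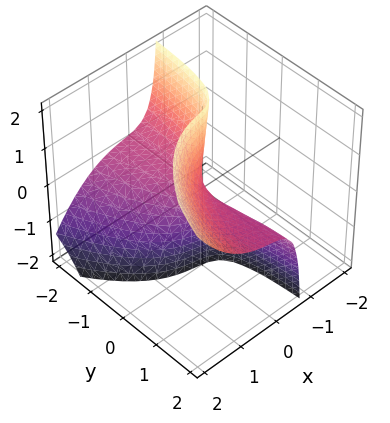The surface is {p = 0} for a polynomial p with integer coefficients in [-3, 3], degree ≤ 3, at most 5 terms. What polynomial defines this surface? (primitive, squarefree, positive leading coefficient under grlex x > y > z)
2*x^3 - 2*x*y*z - 2*y*z + x

(a) Degree: no degree-2 surface has this shape, so deg p = 3.
(b) From the visible intercepts: every point of the z-axis in the box is on the surface; the visible y-axis segment lies entirely on the surface.
(c) Together with the visible shape, these determine p as stated.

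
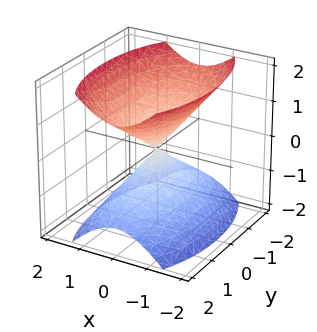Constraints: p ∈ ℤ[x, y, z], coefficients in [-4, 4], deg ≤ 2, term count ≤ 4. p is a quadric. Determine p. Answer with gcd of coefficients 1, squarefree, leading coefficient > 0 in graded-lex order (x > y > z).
3*x^2 + y^2 - 2*z^2

1. The picture has 2 separate pieces. Treating them together as one polynomial.
2. deg p = 2. Two nappes meeting at a single point; a quadric.
3. Symmetries: mirror symmetry y ↦ −y ⇒ only even powers of y; it's symmetric under x → −x, forcing even powers of x; it's symmetric under z → −z, forcing even powers of z.
4. Against the integer gridlines: it crosses the z-axis at the gridline z = 0; one y-axis crossing is at y = 0.
5. Solving for integer coefficients yields p as stated.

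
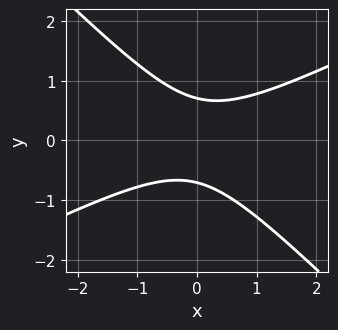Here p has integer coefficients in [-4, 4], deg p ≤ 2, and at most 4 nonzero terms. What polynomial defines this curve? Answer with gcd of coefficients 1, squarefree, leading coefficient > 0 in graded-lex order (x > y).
The degree is 2 — no degree-1 curve has this shape.
From the axis intercepts and sections: no x-intercept at any integer in the box.
These observations pin down the coefficients.

x^2 - x*y - 2*y^2 + 1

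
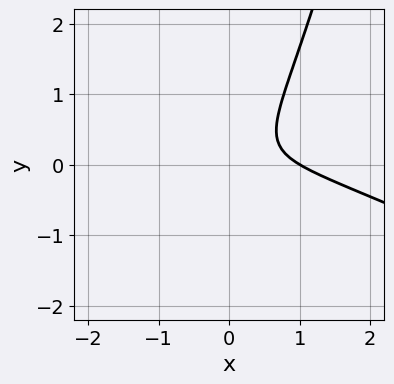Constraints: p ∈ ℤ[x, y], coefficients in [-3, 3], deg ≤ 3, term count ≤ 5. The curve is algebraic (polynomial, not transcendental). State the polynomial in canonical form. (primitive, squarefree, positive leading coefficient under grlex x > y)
1. The degree is 3 — a generic line meets the curve in up to 3 points.
2. Checking where it meets the axes: no y-intercept at any integer in the box; it meets the x-axis at x = 1 (among the integer gridlines).
3. These observations pin down the coefficients.

x^3 + 2*x^2*y + 3*x*y - 3*y^2 - 1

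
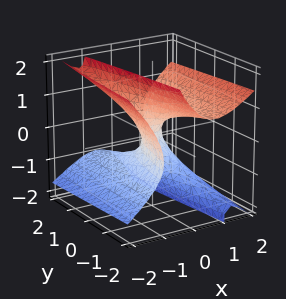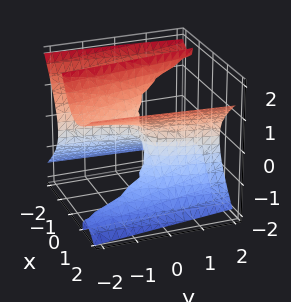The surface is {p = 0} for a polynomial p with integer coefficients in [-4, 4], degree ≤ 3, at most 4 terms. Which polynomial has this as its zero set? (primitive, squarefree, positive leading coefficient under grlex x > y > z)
2*x^3 - 3*x*z^2 - z^3 - y

deg p = 3.
Observable constraints: it crosses the y-axis at the gridline y = 0; it meets the z-axis at z = 0 (among the integer gridlines); one x-axis crossing is at x = 0.
Matching integer coefficients to the picture gives p.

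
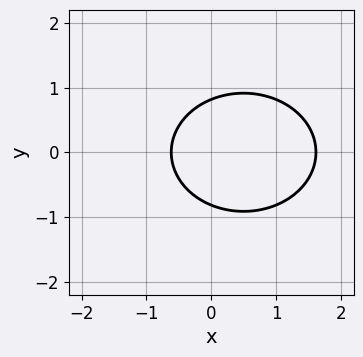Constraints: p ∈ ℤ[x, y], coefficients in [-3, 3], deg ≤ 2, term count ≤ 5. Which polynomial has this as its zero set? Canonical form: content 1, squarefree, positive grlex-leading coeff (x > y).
1. Degree: no degree-1 curve has this shape, so deg p = 2.
2. Symmetries: mirror symmetry y ↦ −y ⇒ only even powers of y.
3. Putting this together gives p.

2*x^2 + 3*y^2 - 2*x - 2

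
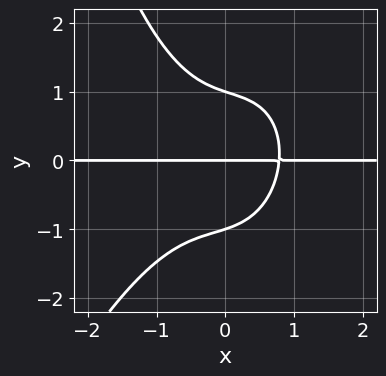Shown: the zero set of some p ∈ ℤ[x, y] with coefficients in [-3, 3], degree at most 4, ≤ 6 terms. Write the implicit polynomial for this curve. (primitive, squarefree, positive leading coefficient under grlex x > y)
3*x^3*y - x^2*y^2 + 3*y^3 + 2*x*y - 3*y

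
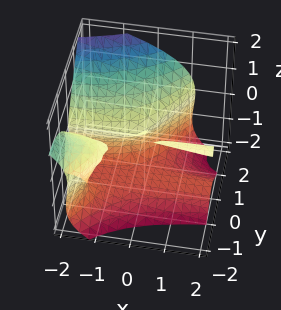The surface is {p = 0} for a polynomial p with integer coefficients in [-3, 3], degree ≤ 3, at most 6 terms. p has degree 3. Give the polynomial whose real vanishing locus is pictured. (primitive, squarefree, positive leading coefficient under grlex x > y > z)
(a) The picture has 2 separate pieces.
(b) Degree: the shape is more complex than any degree-2 surface, so deg p = 3.
(c) Observable constraints: one z-axis crossing is at z = 0; every point of the x-axis in the box is on the surface; it meets the y-axis at y = 0 (among the integer gridlines).
(d) Assembling these constraints gives the stated polynomial.

3*x*y^2 - 2*y^3 + 2*z^3 + x*y + 3*z^2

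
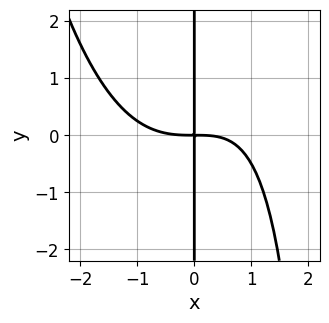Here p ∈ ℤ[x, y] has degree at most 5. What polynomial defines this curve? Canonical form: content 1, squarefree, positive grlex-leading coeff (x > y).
x^4 - x^2*y + 3*x*y

1. The degree is 4 — no degree-3 curve has this shape.
2. Observable constraints: every point of the y-axis in the box is on the curve.
3. The integer polynomial consistent with all of this is the stated p.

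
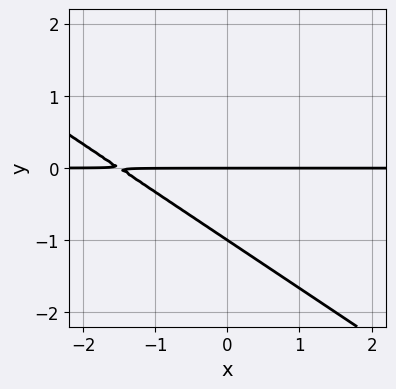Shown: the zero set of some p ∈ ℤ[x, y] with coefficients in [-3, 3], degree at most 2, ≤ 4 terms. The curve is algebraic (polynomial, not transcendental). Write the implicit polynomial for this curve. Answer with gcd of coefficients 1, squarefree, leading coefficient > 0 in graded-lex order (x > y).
First, the degree is 2 — a generic line meets the curve in up to 2 points.
Next, observable constraints: among the integer gridlines, it crosses the y-axis at y ∈ {-1, 0}; every point of the x-axis in the box is on the curve.
Finally, solving for integer coefficients yields p as stated.

2*x*y + 3*y^2 + 3*y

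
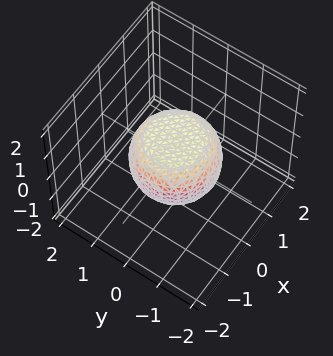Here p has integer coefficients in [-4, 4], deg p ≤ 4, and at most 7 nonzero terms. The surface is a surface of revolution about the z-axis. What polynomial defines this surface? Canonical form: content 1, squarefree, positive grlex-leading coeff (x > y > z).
2*x^4 + 4*x^2*y^2 + 2*y^4 - x^2 - y^2 + 3*z^2 - 2

First, deg p = 4.
Next, symmetries: the surface is invariant under rotation about z: p = q(x² + y², z).
Next, observable constraints: a circular section at z = 0 has radius between 1 and 2.
Finally, together with the visible shape, these determine p as stated.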